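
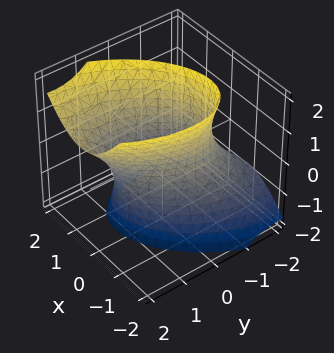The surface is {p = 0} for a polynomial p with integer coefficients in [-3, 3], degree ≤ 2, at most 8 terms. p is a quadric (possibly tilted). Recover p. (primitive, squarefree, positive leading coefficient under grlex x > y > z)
Degree: a generic line meets the surface in up to 2 points, so deg p = 2.
From the axis intercepts and sections: the surface avoids every integer z-axis point in the box; the x-axis gridline crossings are at x ∈ {-1, 1}.
These observations pin down the coefficients.

3*x^2 - 2*x*y + 2*y^2 - 2*y*z - z^2 - 3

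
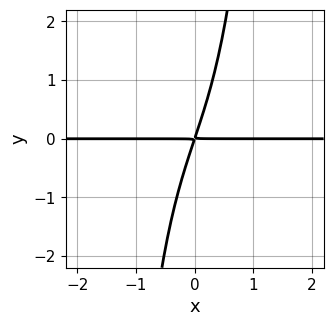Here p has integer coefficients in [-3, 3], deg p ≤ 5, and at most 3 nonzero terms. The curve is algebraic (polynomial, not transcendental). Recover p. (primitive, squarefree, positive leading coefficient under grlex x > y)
3*x^3*y + 3*x*y - y^2

First, degree: a generic line meets the curve in up to 4 points, so deg p = 4.
Next, against the integer gridlines: every point of the x-axis in the box is on the curve.
Finally, putting this together gives p.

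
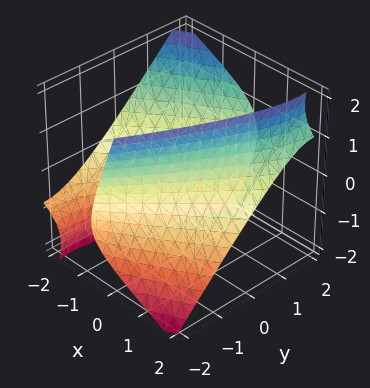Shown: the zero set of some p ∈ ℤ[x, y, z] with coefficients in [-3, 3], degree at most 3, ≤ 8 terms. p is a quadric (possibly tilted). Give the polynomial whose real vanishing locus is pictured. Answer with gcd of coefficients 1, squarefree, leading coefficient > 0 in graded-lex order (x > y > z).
1. I count 2 distinct pieces. Treating them together as one polynomial.
2. deg p = 2. No degree-1 surface has this shape.
3. Checking where it meets the axes: the surface avoids every integer z-axis point in the box.
4. Matching integer coefficients to the picture gives p.

x^2 - 2*x*y + 2*x*z + y^2 - z^2 - 3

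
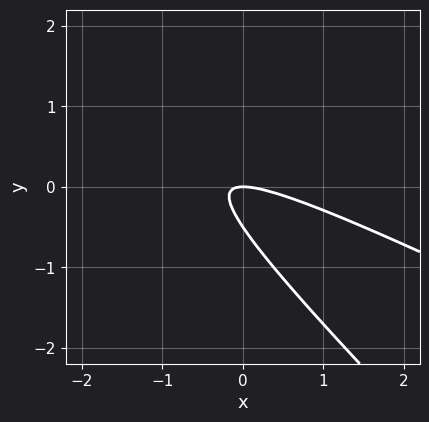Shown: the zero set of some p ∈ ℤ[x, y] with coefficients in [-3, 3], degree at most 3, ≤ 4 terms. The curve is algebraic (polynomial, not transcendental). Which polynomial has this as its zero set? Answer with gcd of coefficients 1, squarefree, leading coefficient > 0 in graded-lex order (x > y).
x^2 + 3*x*y + 2*y^2 + y

First, the degree is 2 — no degree-1 curve has this shape.
Next, from the axis intercepts and sections: it crosses the y-axis at the gridline y = 0; one x-axis crossing is at x = 0.
Finally, the integer polynomial consistent with all of this is the stated p.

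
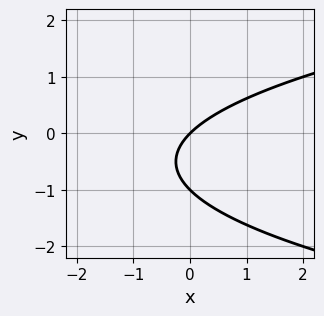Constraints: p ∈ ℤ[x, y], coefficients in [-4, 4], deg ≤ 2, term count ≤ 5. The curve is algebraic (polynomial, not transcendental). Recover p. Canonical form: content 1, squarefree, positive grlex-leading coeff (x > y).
y^2 - x + y

Degree: the shape is more complex than any degree-1 curve, so deg p = 2.
Reading off the gridlines: the y-axis gridline crossings are at y ∈ {-1, 0}; it crosses the x-axis at the gridline x = 0.
These observations pin down the coefficients.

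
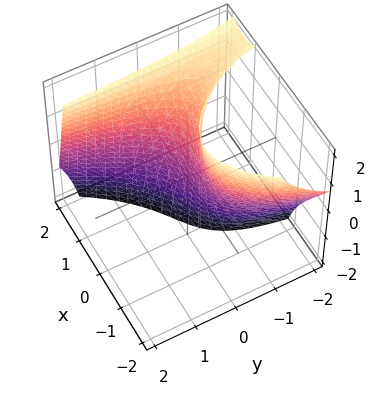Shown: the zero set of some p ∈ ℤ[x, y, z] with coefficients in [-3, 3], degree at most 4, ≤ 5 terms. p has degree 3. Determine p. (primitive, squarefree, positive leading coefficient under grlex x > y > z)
x^3 + x*y*z - x*z - 3*y - 1

First, the degree is 3 — no degree-2 surface has this shape.
Then, checking where it meets the axes: the surface avoids every integer z-axis point in the box; one x-axis crossing is at x = 1.
Finally, fitting integer coefficients to these (and the overall shape) gives p.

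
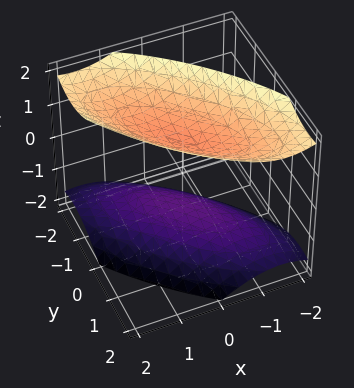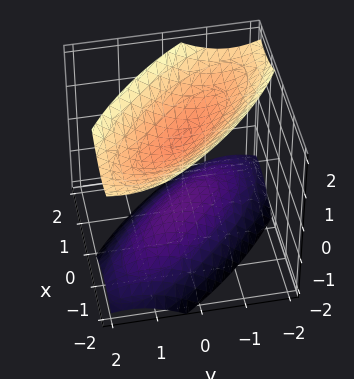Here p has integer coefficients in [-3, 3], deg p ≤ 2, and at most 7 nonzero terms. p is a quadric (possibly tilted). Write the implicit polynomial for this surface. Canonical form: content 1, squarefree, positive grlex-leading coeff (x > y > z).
2*x^2 + 3*x*y + 2*y^2 - 2*z^2 + 2

1. I count 2 distinct pieces.
2. deg p = 2.
3. Reading off the gridlines: it misses every integer gridline on the y-axis; the z-axis gridline crossings are at z ∈ {-1, 1}; no x-intercept at any integer in the box.
4. Putting this together gives p.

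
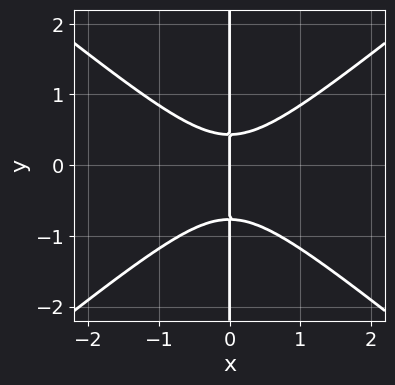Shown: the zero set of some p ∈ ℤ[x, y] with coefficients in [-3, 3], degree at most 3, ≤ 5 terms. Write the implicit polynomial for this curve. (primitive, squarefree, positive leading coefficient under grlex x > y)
First, the degree is 3 — the shape is more complex than any degree-2 curve.
Then, from the axis intercepts and sections: every point of the y-axis in the box is on the curve; it crosses the x-axis at the gridline x = 0.
Finally, matching integer coefficients to the picture gives p.

2*x^3 - 3*x*y^2 - x*y + x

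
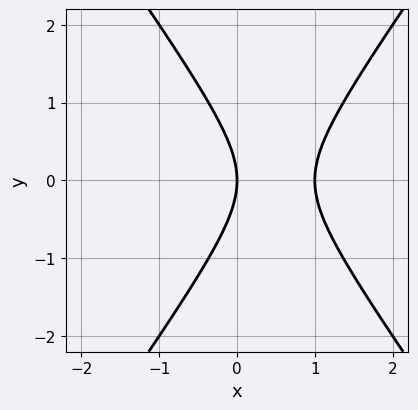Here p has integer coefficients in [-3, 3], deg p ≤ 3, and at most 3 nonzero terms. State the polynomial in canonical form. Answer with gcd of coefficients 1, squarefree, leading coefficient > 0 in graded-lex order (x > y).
2*x^2 - y^2 - 2*x

1. Degree: no degree-1 curve has this shape, so deg p = 2.
2. Symmetries: it's symmetric under y → −y, forcing even powers of y.
3. From the axis intercepts and sections: it meets the y-axis at y = 0 (among the integer gridlines); the x-axis gridline crossings are at x ∈ {0, 1}.
4. The integer polynomial consistent with all of this is the stated p.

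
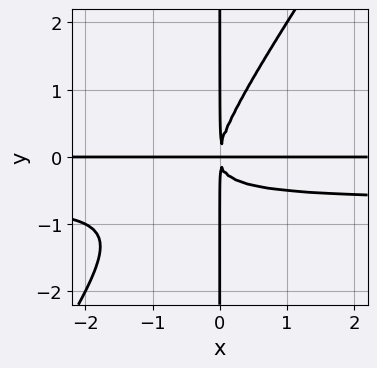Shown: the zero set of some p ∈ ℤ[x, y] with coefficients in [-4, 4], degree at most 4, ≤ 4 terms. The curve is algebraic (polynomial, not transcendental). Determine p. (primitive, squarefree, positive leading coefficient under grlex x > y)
deg p = 4. No degree-3 curve has this shape.
Reading off the gridlines: every point of the y-axis in the box is on the curve; the visible x-axis segment lies entirely on the curve.
Assembling these constraints gives the stated polynomial.

3*x^2*y^2 - 2*x*y^3 + 2*x^2*y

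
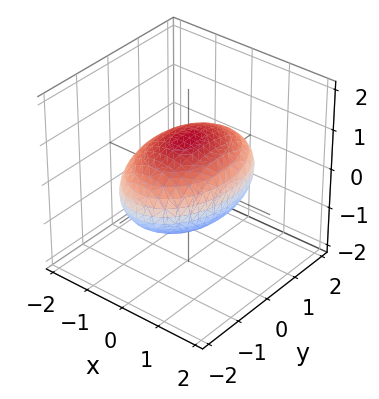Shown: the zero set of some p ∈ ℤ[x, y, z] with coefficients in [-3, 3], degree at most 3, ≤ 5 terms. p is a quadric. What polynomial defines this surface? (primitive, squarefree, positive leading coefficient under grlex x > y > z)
2*x^2 + y^2 + 3*z^2 - 3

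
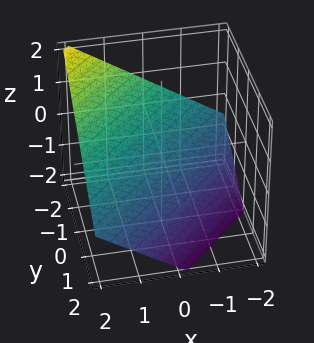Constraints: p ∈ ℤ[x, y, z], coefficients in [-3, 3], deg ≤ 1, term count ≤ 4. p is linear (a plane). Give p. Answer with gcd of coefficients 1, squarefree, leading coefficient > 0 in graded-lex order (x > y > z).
2*x - 2*y - 3*z - 2

The degree is 1 — every cross-section is a straight line — this is a plane.
Checking where it meets the axes: it meets the x-axis at x = 1 (among the integer gridlines); it crosses the y-axis at the gridline y = -1.
The integer polynomial consistent with all of this is the stated p.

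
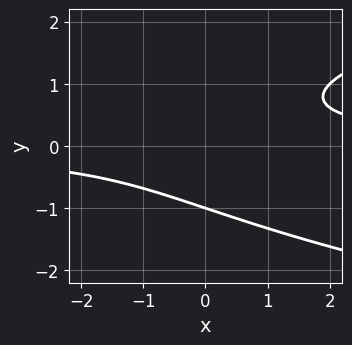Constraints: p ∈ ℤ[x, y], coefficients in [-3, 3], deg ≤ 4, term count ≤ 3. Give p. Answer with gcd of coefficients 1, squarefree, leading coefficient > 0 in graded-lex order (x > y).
deg p = 3. No degree-2 curve has this shape.
From the visible intercepts: it crosses the y-axis at the gridline y = -1; no x-intercept at any integer in the box.
Fitting integer coefficients to these (and the overall shape) gives p.

y^3 - x*y + 1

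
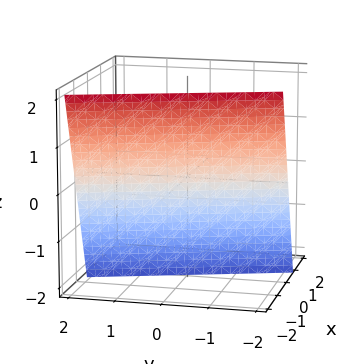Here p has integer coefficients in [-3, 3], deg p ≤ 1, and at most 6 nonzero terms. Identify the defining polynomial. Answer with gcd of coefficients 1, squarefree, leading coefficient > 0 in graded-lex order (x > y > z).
Degree: the surface is flat (a plane), so deg p = 1.
Against the integer gridlines: one z-axis crossing is at z = -2; it crosses the y-axis at the gridline y = -2.
Together with the visible shape, these determine p as stated.

3*x + y + z + 2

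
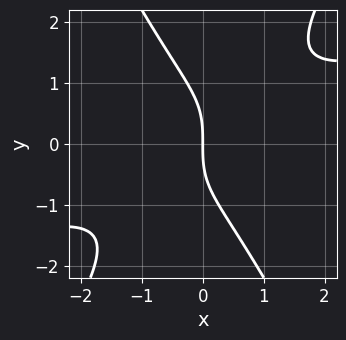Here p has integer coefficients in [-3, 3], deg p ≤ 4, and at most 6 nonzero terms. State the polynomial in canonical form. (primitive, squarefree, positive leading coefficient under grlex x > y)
Degree: the shape is more complex than any degree-2 curve, so deg p = 3.
Against the integer gridlines: it crosses the x-axis at the gridline x = 0; one y-axis crossing is at y = 0.
Assembling these constraints gives the stated polynomial.

x^3 - 3*x^2*y + y^3 + 3*x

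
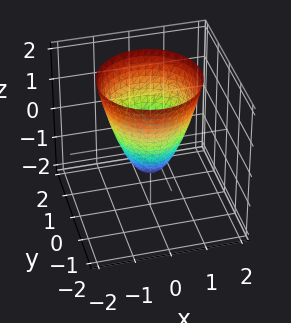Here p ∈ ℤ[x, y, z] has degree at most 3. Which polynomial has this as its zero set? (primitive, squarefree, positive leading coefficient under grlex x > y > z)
3*x^2 + 3*y^2 - 2*z - 2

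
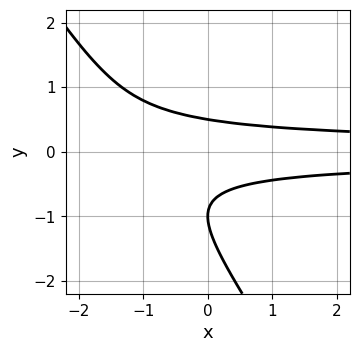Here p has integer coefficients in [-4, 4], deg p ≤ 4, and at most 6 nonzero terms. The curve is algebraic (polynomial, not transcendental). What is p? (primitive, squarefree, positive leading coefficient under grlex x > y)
First, degree: the shape is more complex than any degree-2 curve, so deg p = 3.
Then, reading off the gridlines: the curve avoids every integer x-axis point in the box; it crosses the y-axis at the gridline y = -1.
Finally, these observations pin down the coefficients.

3*x*y^2 + 2*y^3 + 3*y^2 - 1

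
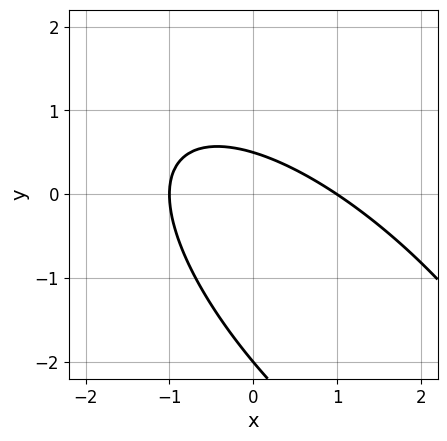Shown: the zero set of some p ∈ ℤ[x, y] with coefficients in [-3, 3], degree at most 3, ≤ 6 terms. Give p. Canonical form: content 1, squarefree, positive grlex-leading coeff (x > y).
2*x^2 + 3*x*y + 2*y^2 + 3*y - 2

(a) The degree is 2 — the shape is more complex than any degree-1 curve.
(b) Observable constraints: among the integer gridlines, it crosses the x-axis at x ∈ {-1, 1}; it meets the y-axis at y = -2 (among the integer gridlines).
(c) Putting this together gives p.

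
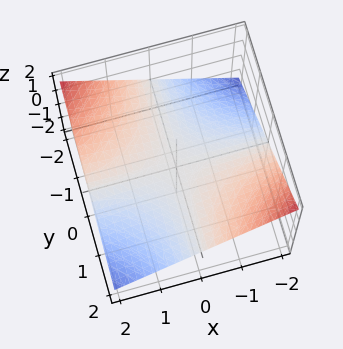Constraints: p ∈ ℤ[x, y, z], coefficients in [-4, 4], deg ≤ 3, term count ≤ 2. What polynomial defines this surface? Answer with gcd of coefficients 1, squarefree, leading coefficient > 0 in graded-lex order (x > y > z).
First, degree: a hyperbolic paraboloid; a quadric, so deg p = 2.
Next, reading off the gridlines: the visible y-axis segment lies entirely on the surface; one z-axis crossing is at z = 0.
Finally, assembling these constraints gives the stated polynomial.

x*y + 3*z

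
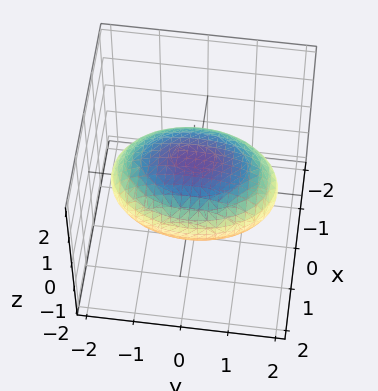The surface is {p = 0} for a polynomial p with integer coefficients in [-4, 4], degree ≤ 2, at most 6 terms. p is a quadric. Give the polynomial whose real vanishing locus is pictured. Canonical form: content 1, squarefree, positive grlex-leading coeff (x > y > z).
2*x^2 + y^2 + 3*z^2 - 3

(a) deg p = 2. Bounded and convex; a quadric.
(b) Symmetries: it's symmetric under z → −z, forcing even powers of z; it's symmetric under y → −y, forcing even powers of y; it's symmetric under x → −x, forcing even powers of x.
(c) From the visible intercepts: among the integer gridlines, it crosses the z-axis at z ∈ {-1, 1}.
(d) These observations pin down the coefficients.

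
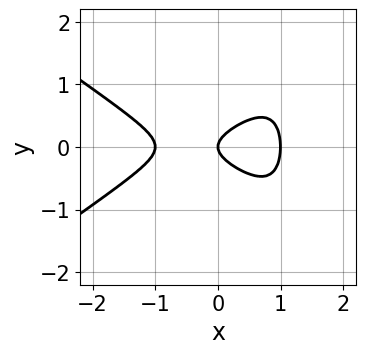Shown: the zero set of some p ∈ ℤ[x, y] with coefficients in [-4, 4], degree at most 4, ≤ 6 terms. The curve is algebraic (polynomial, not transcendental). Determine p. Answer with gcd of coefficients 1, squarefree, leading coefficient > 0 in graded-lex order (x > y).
x^3 - 2*x*y^2 + 3*y^2 - x

1. The degree is 3 — no degree-2 curve has this shape.
2. Symmetries: the y ↦ −y reflection is a symmetry, so y appears only in even powers.
3. Observable constraints: one y-axis crossing is at y = 0; among the integer gridlines, it crosses the x-axis at x ∈ {-1, 0, 1}.
4. Solving for integer coefficients yields p as stated.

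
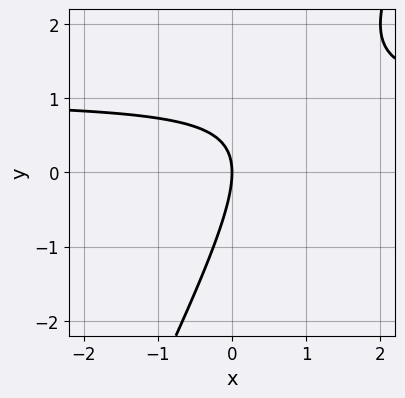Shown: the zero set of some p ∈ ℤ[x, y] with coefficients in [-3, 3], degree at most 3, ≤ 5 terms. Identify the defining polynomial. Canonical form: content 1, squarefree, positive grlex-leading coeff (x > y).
2*x*y - y^2 - 2*x

Degree: a generic line meets the curve in up to 2 points, so deg p = 2.
From the visible intercepts: it crosses the x-axis at the gridline x = 0; one y-axis crossing is at y = 0.
Together with the visible shape, these determine p as stated.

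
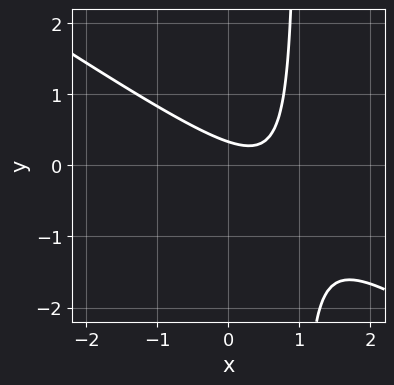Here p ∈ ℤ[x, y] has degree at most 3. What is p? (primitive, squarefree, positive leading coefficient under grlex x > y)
1. Degree: a generic line meets the curve in up to 2 points, so deg p = 2.
2. Checking where it meets the axes: it misses every integer gridline on the x-axis.
3. Matching integer coefficients to the picture gives p.

2*x^2 + 3*x*y - 2*x - 3*y + 1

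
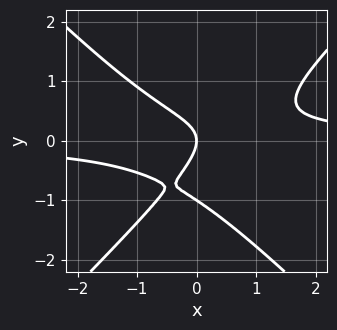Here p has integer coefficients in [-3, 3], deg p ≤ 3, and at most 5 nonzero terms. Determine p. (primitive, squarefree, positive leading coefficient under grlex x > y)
1. The degree is 3 — a generic line meets the curve in up to 3 points.
2. Observable constraints: it crosses the x-axis at the gridline x = 0; among the integer gridlines, it crosses the y-axis at y ∈ {-1, 0}.
3. Fitting integer coefficients to these (and the overall shape) gives p.

3*x^2*y - 3*y^3 - 3*y^2 - 2*x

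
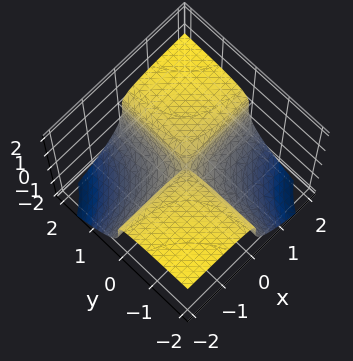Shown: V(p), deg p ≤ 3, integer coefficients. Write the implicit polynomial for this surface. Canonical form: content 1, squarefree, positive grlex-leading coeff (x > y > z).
x*y*z + z^3 - x*y

(a) Degree: the shape is more complex than any degree-2 surface, so deg p = 3.
(b) Observable constraints: the visible y-axis segment lies entirely on the surface; the visible x-axis segment lies entirely on the surface.
(c) Solving for integer coefficients yields p as stated.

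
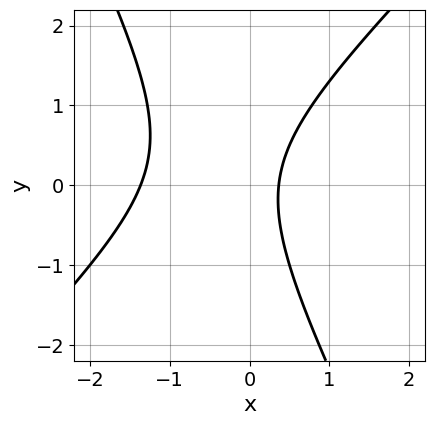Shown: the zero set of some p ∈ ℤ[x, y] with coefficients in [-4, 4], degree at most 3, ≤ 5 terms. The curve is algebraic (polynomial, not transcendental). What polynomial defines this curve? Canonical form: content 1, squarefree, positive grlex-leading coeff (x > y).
1. The degree is 2 — no degree-1 curve has this shape.
2. Against the integer gridlines: no y-intercept at any integer in the box.
3. Solving for integer coefficients yields p as stated.

2*x^2 - x*y - y^2 + 2*x - 1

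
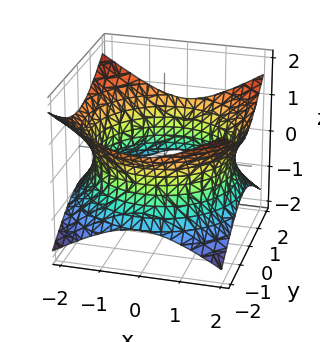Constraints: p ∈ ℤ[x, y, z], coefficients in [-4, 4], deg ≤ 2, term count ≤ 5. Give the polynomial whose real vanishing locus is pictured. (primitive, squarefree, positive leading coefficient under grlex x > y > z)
x^2 + y^2 - 2*z^2 - 3

First, deg p = 2. An hourglass — one-sheet hyperboloid; a quadric.
Next, symmetries: it's symmetric under z → −z, forcing even powers of z; every cross-section ⟂ z is a circle, so x, y appear only via x² + y².
Next, checking where it meets the axes: no z-intercept at any integer in the box; a circular section at z = 0 has radius between 1 and 2.
Finally, matching integer coefficients to the picture gives p.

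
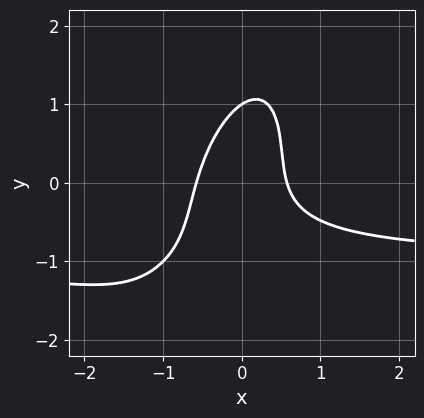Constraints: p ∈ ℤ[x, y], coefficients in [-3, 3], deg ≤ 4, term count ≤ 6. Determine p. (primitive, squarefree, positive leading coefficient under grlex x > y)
1. Degree: no degree-2 curve has this shape, so deg p = 3.
2. Checking where it meets the axes: it crosses the y-axis at the gridline y = 1.
3. These observations pin down the coefficients.

3*x^2*y - 2*x*y^2 + y^3 + 3*x^2 - 1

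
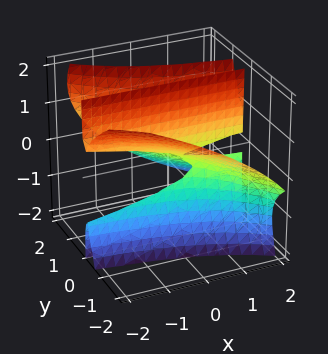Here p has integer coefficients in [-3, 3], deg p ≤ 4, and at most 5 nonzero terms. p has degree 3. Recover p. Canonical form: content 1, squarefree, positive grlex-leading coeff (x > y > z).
3*x*y^2 + 2*y^3 + 3*y^2*z - 2*y*z^2 - y^2

First, degree: the shape is more complex than any degree-2 surface, so deg p = 3.
Next, from the visible intercepts: the visible z-axis segment lies entirely on the surface; every point of the x-axis in the box is on the surface.
Finally, solving for integer coefficients yields p as stated.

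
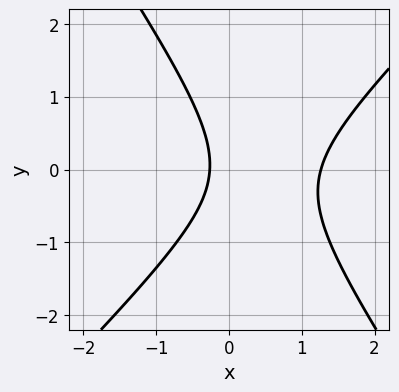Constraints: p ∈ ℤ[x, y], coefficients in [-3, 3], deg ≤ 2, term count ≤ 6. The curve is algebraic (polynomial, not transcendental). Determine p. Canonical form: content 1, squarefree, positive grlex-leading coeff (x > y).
Degree: the shape is more complex than any degree-1 curve, so deg p = 2.
From the axis intercepts and sections: it misses every integer gridline on the y-axis.
Together with the visible shape, these determine p as stated.

3*x^2 - x*y - 2*y^2 - 3*x - 1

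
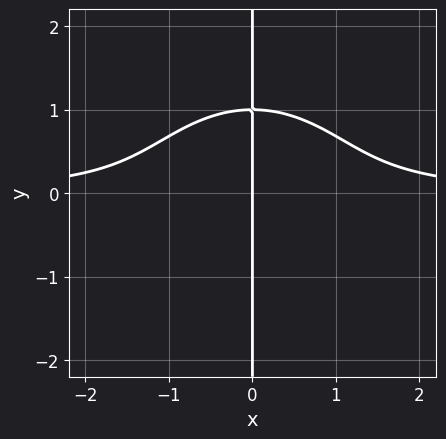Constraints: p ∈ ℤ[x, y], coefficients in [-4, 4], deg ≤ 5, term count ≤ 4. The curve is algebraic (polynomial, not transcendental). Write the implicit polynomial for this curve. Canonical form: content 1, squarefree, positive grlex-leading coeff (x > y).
(a) Degree: a generic line meets the curve in up to 4 points, so deg p = 4.
(b) From the axis intercepts and sections: the visible y-axis segment lies entirely on the curve; it meets the x-axis at x = 0 (among the integer gridlines).
(c) Solving for integer coefficients yields p as stated.

x^3*y + x*y^3 - x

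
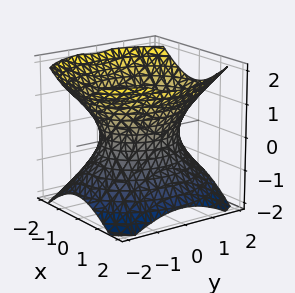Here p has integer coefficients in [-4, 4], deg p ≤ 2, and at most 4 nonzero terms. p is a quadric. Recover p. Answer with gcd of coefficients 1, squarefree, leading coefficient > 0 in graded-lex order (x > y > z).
(a) The degree is 2 — one connected sheet with a waist; a quadric.
(b) Symmetries: mirror symmetry x ↦ −x ⇒ only even powers of x; the y ↦ −y reflection is a symmetry, so y appears only in even powers; it's symmetric under z → −z, forcing even powers of z.
(c) From the visible intercepts: it misses every integer gridline on the z-axis; the x-axis gridline crossings are at x ∈ {-1, 1}.
(d) Matching integer coefficients to the picture gives p.

3*x^2 + 2*y^2 - 3*z^2 - 3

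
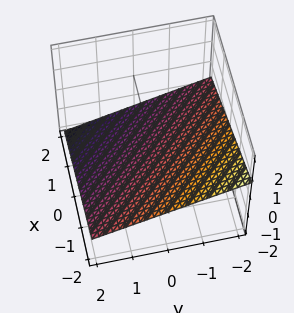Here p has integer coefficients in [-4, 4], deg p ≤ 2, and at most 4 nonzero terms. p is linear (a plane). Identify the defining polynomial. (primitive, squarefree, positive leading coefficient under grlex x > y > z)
x + y + 3*z + 2

First, the degree is 1 — the surface is flat (a plane).
Then, checking where it meets the axes: it crosses the x-axis at the gridline x = -2; it meets the y-axis at y = -2 (among the integer gridlines).
Finally, these observations pin down the coefficients.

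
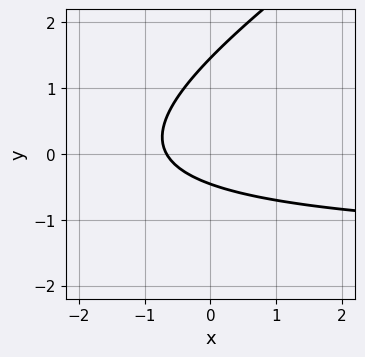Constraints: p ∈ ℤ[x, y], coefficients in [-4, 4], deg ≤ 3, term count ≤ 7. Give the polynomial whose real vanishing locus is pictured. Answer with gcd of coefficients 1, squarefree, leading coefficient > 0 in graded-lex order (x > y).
2*x*y - 3*y^2 + 3*x + 3*y + 2

First, degree: no degree-1 curve has this shape, so deg p = 2.
Finally, solving for integer coefficients yields p as stated.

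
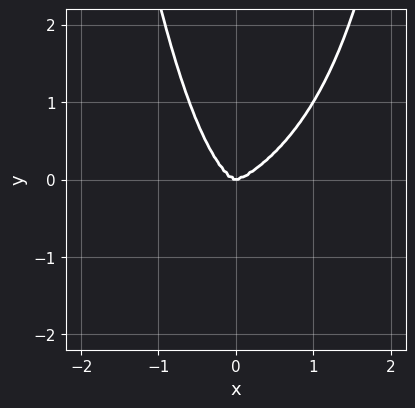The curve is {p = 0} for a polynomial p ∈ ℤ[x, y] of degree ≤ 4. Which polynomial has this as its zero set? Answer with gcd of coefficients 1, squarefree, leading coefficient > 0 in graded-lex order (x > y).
(a) The degree is 4 — the shape is more complex than any degree-3 curve.
(b) From the axis intercepts and sections: it meets the x-axis at x = 0 (among the integer gridlines); one y-axis crossing is at y = 0.
(c) Fitting integer coefficients to these (and the overall shape) gives p.

2*x^4 - 3*x^3*y + 3*x^2*y^2 - 2*y^3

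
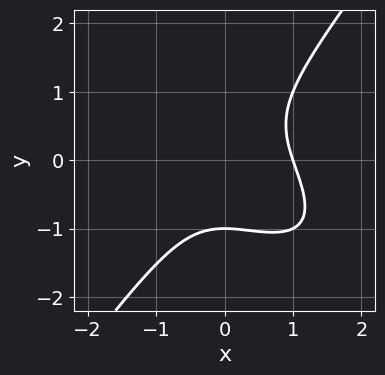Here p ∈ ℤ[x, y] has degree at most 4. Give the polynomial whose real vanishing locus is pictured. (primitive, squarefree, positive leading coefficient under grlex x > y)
x^3 + x^2*y - y^3 - 1

(a) The degree is 3 — the shape is more complex than any degree-2 curve.
(b) Observable constraints: it meets the x-axis at x = 1 (among the integer gridlines); it meets the y-axis at y = -1 (among the integer gridlines).
(c) Fitting integer coefficients to these (and the overall shape) gives p.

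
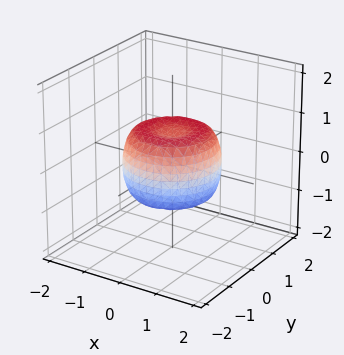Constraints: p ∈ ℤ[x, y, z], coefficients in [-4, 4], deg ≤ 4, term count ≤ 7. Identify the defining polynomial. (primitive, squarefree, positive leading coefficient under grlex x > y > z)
2*x^4 + 4*x^2*y^2 + 2*y^4 - 2*x^2 - 2*y^2 + 2*z^2 - 1

1. The degree is 4 — a generic line meets the surface in up to 4 points.
2. Symmetries: the surface is invariant under rotation about z: p = q(x² + y², z).
3. Checking where it meets the axes: a circular section at z = 0 has radius between 1 and 2.
4. Solving for integer coefficients yields p as stated.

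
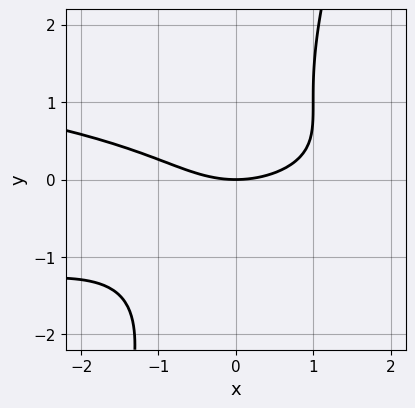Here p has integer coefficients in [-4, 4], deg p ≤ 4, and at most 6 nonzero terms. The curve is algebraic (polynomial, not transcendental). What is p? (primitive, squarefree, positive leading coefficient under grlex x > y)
3*x*y^2 - y^3 + x^2 - 3*y

1. Degree: the shape is more complex than any degree-2 curve, so deg p = 3.
2. From the visible intercepts: it meets the y-axis at y = 0 (among the integer gridlines); it crosses the x-axis at the gridline x = 0.
3. The integer polynomial consistent with all of this is the stated p.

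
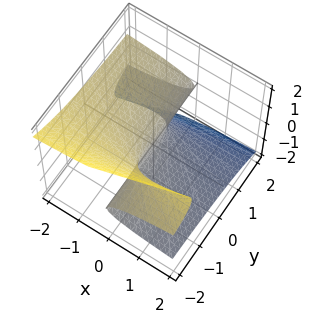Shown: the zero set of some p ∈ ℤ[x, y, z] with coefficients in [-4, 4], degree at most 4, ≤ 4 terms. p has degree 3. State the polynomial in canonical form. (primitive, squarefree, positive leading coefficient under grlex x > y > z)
deg p = 3.
From the axis intercepts and sections: it meets the z-axis at z = 0 (among the integer gridlines); every point of the y-axis in the box is on the surface; one x-axis crossing is at x = 0.
The integer polynomial consistent with all of this is the stated p.

x*z^2 - 2*y*z^2 - 2*z^3 - 2*x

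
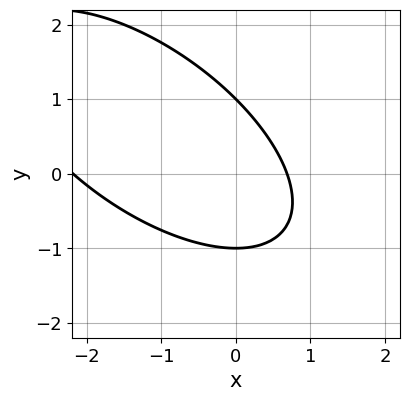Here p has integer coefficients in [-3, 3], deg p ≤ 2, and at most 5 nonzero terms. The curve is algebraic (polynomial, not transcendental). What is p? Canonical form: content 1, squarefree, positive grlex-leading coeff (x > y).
2*x^2 + 3*x*y + 3*y^2 + 3*x - 3

(a) deg p = 2.
(b) Reading off the gridlines: the y-axis gridline crossings are at y ∈ {-1, 1}.
(c) Together with the visible shape, these determine p as stated.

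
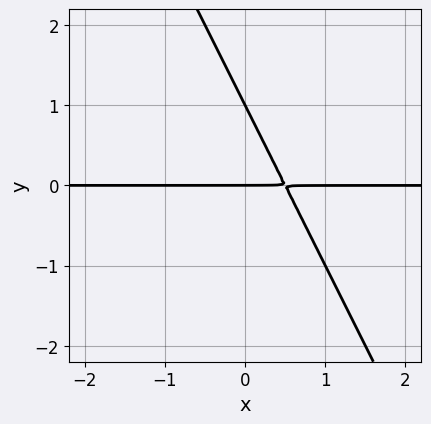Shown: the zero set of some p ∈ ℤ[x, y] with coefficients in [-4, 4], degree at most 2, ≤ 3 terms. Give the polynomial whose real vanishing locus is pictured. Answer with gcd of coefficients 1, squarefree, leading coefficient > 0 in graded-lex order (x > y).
First, degree: no degree-1 curve has this shape, so deg p = 2.
Next, against the integer gridlines: among the integer gridlines, it crosses the y-axis at y ∈ {0, 1}; every point of the x-axis in the box is on the curve.
Finally, fitting integer coefficients to these (and the overall shape) gives p.

2*x*y + y^2 - y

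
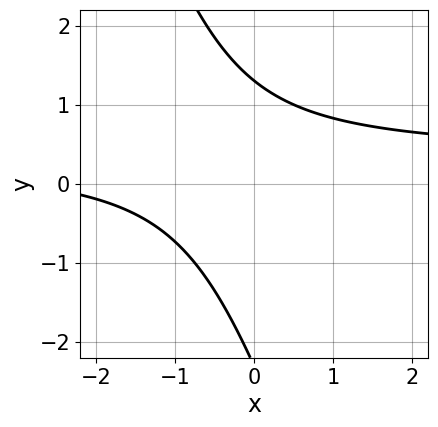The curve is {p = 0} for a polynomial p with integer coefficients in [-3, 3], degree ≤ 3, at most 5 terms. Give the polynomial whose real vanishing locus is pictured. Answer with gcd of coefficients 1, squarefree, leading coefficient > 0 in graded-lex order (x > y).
3*x*y + y^2 - x + y - 3

(a) The degree is 2 — a generic line meets the curve in up to 2 points.
(b) From the axis intercepts and sections: it misses every integer gridline on the x-axis.
(c) Solving for integer coefficients yields p as stated.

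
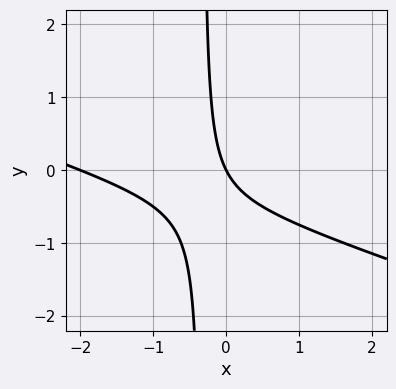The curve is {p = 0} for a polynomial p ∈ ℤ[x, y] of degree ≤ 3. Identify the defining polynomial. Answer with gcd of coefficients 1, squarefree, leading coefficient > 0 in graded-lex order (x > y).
(a) Degree: no degree-1 curve has this shape, so deg p = 2.
(b) Reading off the gridlines: among the integer gridlines, it crosses the x-axis at x ∈ {-2, 0}; it meets the y-axis at y = 0 (among the integer gridlines).
(c) Assembling these constraints gives the stated polynomial.

x^2 + 3*x*y + 2*x + y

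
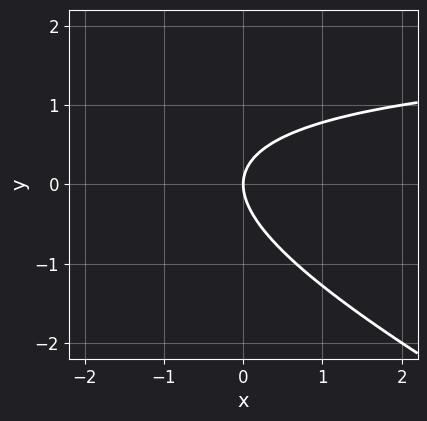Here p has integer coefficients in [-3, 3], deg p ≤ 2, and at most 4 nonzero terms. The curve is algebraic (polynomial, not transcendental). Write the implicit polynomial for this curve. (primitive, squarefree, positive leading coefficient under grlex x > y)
deg p = 2. The shape is more complex than any degree-1 curve.
Against the integer gridlines: one y-axis crossing is at y = 0; it crosses the x-axis at the gridline x = 0.
Solving for integer coefficients yields p as stated.

x*y + 2*y^2 - 2*x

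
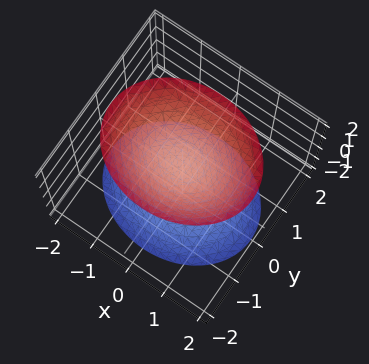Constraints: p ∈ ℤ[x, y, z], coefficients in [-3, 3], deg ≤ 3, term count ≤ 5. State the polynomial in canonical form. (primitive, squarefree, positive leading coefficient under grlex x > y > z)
2*x^2 + 3*y^2 - 2*z^2 + 2

(a) The picture has 2 separate pieces. Treating them together as one polynomial.
(b) deg p = 2. Two separate bowl-shaped sheets opening away from each other; a quadric.
(c) Symmetries: the x ↦ −x reflection is a symmetry, so x appears only in even powers; it's symmetric under z → −z, forcing even powers of z; the y ↦ −y reflection is a symmetry, so y appears only in even powers.
(d) Checking where it meets the axes: it misses every integer gridline on the x-axis; among the integer gridlines, it crosses the z-axis at z ∈ {-1, 1}.
(e) Together with the visible shape, these determine p as stated.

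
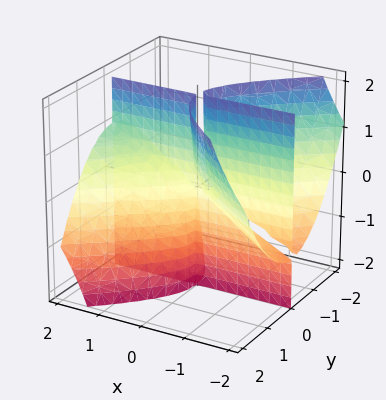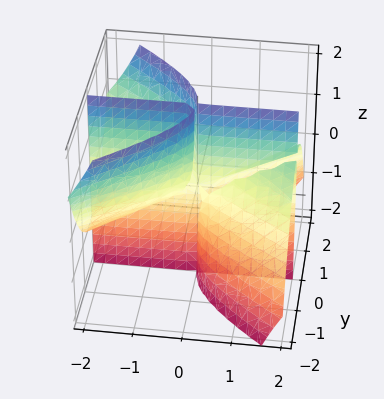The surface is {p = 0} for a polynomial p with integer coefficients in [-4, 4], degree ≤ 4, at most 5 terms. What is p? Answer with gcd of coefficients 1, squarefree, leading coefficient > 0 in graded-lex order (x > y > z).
First, degree: no degree-2 surface has this shape, so deg p = 3.
Next, against the integer gridlines: every point of the z-axis in the box is on the surface; every point of the x-axis in the box is on the surface; one y-axis crossing is at y = 0.
Finally, assembling these constraints gives the stated polynomial.

x^2*y - 2*x*y*z - 2*y^3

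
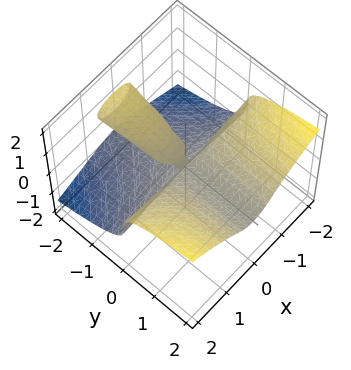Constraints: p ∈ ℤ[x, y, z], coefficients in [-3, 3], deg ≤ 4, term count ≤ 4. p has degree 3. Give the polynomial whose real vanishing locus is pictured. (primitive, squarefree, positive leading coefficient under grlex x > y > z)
(a) deg p = 3. No degree-2 surface has this shape.
(b) Checking where it meets the axes: every point of the y-axis in the box is on the surface; one z-axis crossing is at z = 0; the visible x-axis segment lies entirely on the surface.
(c) Assembling these constraints gives the stated polynomial.

x^2*y - 3*z^3 - y*z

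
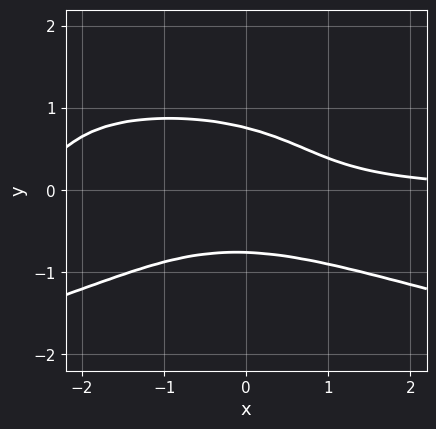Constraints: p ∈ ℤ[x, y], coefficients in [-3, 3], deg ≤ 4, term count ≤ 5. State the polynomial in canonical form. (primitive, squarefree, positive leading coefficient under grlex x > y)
3*y^4 + x^2*y + x*y^2 + x*y - 1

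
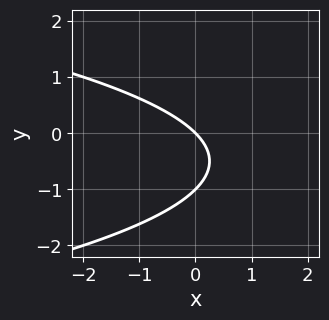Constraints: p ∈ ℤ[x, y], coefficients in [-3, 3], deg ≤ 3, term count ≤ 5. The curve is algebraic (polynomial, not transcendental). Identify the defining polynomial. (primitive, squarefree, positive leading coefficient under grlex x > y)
First, the degree is 2 — no degree-1 curve has this shape.
Next, from the visible intercepts: one x-axis crossing is at x = 0; the y-axis gridline crossings are at y ∈ {-1, 0}.
Finally, together with the visible shape, these determine p as stated.

y^2 + x + y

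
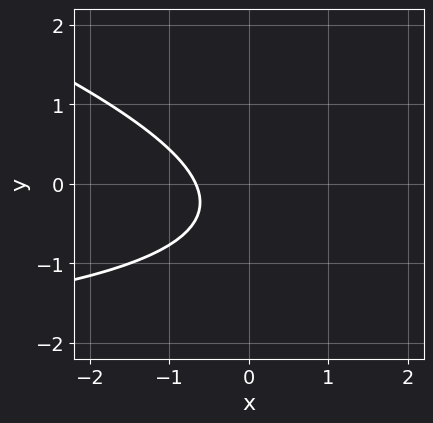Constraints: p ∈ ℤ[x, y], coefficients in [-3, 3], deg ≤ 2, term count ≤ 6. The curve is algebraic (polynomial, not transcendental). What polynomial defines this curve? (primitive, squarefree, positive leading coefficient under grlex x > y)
x*y + 3*y^2 + 3*x + 2*y + 2

deg p = 2. No degree-1 curve has this shape.
Against the integer gridlines: it misses every integer gridline on the y-axis.
Together with the visible shape, these determine p as stated.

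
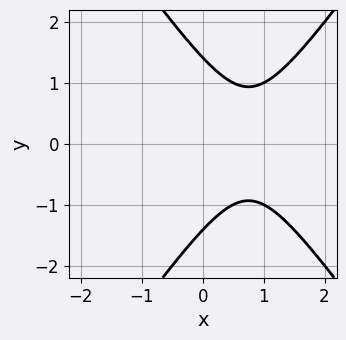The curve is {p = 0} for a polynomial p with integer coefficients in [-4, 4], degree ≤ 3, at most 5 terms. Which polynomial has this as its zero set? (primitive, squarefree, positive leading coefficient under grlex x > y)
1. Degree: the shape is more complex than any degree-1 curve, so deg p = 2.
2. Symmetries: the y ↦ −y reflection is a symmetry, so y appears only in even powers.
3. From the axis intercepts and sections: the curve avoids every integer x-axis point in the box.
4. Together with the visible shape, these determine p as stated.

2*x^2 - y^2 - 3*x + 2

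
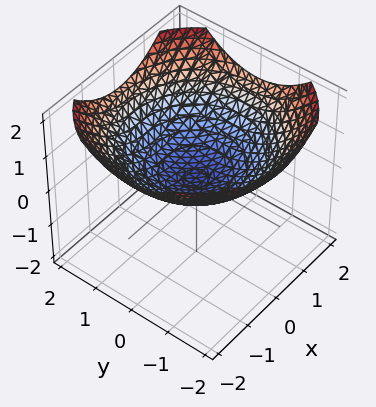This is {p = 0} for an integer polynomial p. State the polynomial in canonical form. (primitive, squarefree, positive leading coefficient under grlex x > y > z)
(a) Degree: a paraboloid; a quadric, so deg p = 2.
(b) Symmetry: every cross-section ⟂ z is a circle, so x, y appear only via x² + y².
(c) Observable constraints: one z-axis crossing is at z = 0; a circular section at z = 1 has radius between 1 and 2; one x-axis crossing is at x = 0; it meets the y-axis at y = 0 (among the integer gridlines).
(d) Assembling these constraints gives the stated polynomial.

x^2 + y^2 - 3*z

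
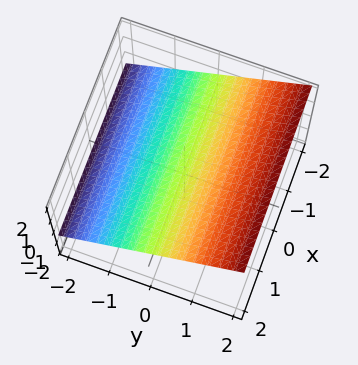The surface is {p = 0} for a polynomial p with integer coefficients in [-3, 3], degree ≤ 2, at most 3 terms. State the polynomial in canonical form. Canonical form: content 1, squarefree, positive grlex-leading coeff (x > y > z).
2*y - 3*z + 2

1. The degree is 1 — every cross-section is a straight line — this is a plane.
2. Observable constraints: it meets the y-axis at y = -1 (among the integer gridlines); it misses every integer gridline on the x-axis.
3. Together with the visible shape, these determine p as stated.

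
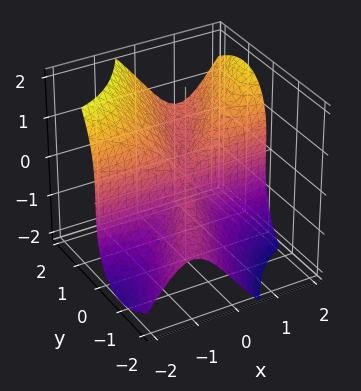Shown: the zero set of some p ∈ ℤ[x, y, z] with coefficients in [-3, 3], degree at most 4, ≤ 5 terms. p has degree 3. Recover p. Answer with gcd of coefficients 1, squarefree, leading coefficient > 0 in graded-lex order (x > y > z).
1. deg p = 3. No degree-2 surface has this shape.
2. Against the integer gridlines: it meets the z-axis at z = 0 (among the integer gridlines); one y-axis crossing is at y = 0; the visible x-axis segment lies entirely on the surface.
3. Fitting integer coefficients to these (and the overall shape) gives p.

3*x^2*y - 3*x*y^2 + y^3 - y^2*z - z^3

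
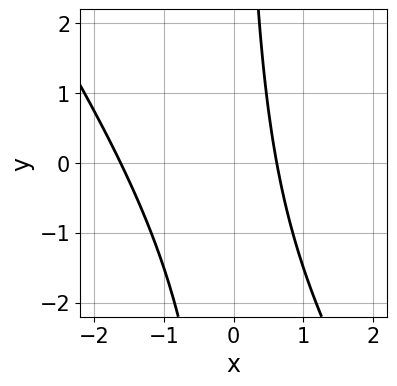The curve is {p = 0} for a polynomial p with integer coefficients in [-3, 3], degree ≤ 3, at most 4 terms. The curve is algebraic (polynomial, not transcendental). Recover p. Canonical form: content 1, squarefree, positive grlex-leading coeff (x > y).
3*x^2 + 2*x*y + 3*x - 3

First, the degree is 2 — a generic line meets the curve in up to 2 points.
Next, from the visible intercepts: it misses every integer gridline on the y-axis.
Finally, putting this together gives p.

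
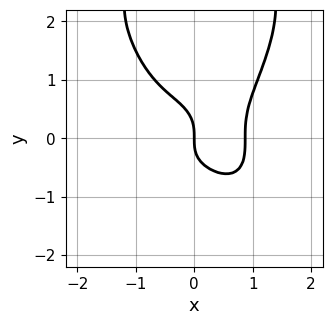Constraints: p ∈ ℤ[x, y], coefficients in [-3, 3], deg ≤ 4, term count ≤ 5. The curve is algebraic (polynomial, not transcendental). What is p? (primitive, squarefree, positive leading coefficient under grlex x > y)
Degree: no degree-3 curve has this shape, so deg p = 4.
From the axis intercepts and sections: one y-axis crossing is at y = 0; it meets the x-axis at x = 0 (among the integer gridlines).
Fitting integer coefficients to these (and the overall shape) gives p.

3*x^4 + y^4 - 3*y^3 - 2*x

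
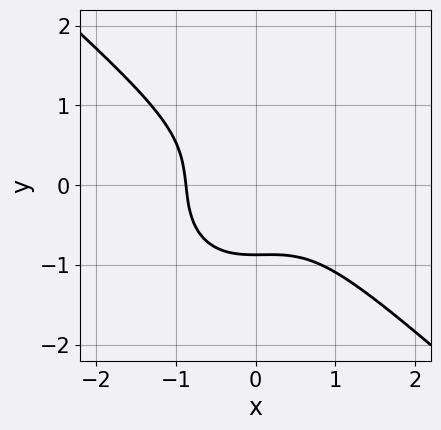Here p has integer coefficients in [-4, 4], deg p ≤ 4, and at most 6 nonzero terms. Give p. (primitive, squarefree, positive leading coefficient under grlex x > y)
3*x^3 + x^2*y + 3*y^3 + 2

deg p = 3.
Putting this together gives p.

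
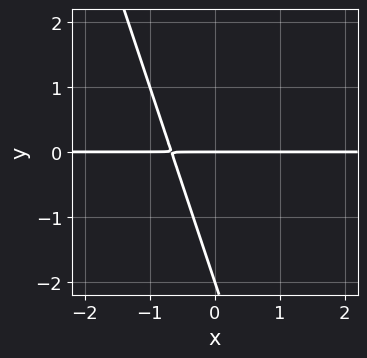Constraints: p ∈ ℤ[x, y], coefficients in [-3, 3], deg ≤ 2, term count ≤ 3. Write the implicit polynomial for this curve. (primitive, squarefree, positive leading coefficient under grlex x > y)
3*x*y + y^2 + 2*y

deg p = 2.
Against the integer gridlines: the y-axis gridline crossings are at y ∈ {-2, 0}; every point of the x-axis in the box is on the curve.
Putting this together gives p.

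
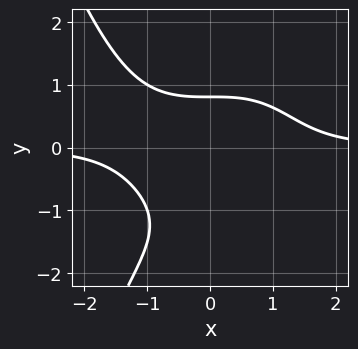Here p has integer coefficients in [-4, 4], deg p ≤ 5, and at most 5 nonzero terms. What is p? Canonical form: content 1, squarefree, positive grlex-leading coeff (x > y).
2*x^3*y + 2*y^3 + 3*y^2 - 3

1. Degree: a generic line meets the curve in up to 4 points, so deg p = 4.
2. From the axis intercepts and sections: no x-intercept at any integer in the box.
3. Matching integer coefficients to the picture gives p.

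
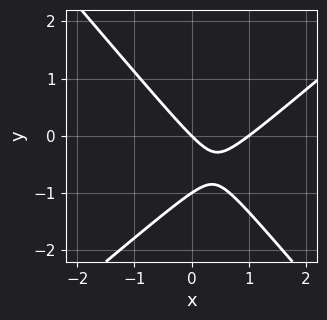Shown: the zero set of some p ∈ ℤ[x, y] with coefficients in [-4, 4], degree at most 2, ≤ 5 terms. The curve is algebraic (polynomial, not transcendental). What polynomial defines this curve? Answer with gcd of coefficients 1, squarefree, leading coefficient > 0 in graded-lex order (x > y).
3*x^2 - x*y - 3*y^2 - 3*x - 3*y

(a) Degree: the shape is more complex than any degree-1 curve, so deg p = 2.
(b) Observable constraints: among the integer gridlines, it crosses the x-axis at x ∈ {0, 1}; among the integer gridlines, it crosses the y-axis at y ∈ {-1, 0}.
(c) Putting this together gives p.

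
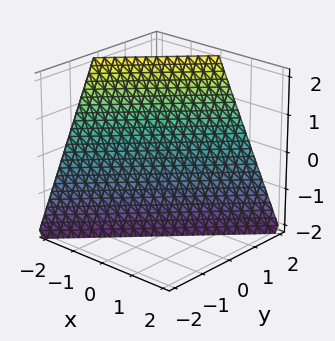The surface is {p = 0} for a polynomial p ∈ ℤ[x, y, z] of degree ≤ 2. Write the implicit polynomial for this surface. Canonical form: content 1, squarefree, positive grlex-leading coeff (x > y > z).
2*x - 2*y + z + 2

(a) deg p = 1.
(b) Reading off the gridlines: one y-axis crossing is at y = 1; it meets the x-axis at x = -1 (among the integer gridlines); one z-axis crossing is at z = -2.
(c) Solving for integer coefficients yields p as stated.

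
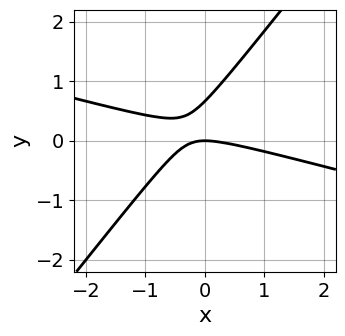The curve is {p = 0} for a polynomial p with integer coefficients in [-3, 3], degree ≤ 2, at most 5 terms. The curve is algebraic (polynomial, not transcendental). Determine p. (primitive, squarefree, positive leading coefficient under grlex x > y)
x^2 + 3*x*y - 3*y^2 + 2*y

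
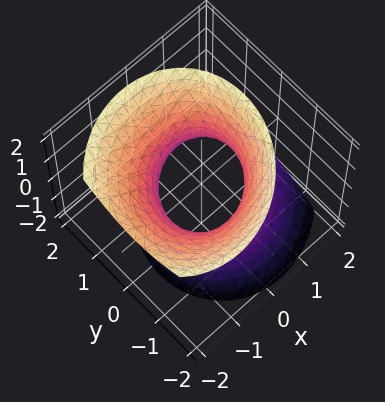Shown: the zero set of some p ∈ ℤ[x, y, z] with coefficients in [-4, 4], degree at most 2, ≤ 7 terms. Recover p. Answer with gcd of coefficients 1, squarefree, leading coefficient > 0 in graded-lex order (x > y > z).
3*x^2 - x*y + 2*x*z + 3*y^2 - 2*z^2 - 3

1. The degree is 2 — the shape is more complex than any degree-1 surface.
2. From the visible intercepts: no z-intercept at any integer in the box; the x-axis gridline crossings are at x ∈ {-1, 1}; the y-axis gridline crossings are at y ∈ {-1, 1}.
3. These observations pin down the coefficients.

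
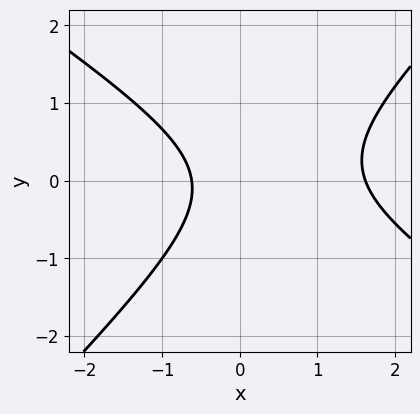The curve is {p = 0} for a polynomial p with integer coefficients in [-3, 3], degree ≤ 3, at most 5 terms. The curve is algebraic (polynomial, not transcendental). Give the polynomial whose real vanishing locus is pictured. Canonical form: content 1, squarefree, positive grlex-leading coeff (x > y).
deg p = 2. The shape is more complex than any degree-1 curve.
Reading off the gridlines: the curve avoids every integer y-axis point in the box.
Putting this together gives p.

2*x^2 + x*y - 3*y^2 - 2*x - 2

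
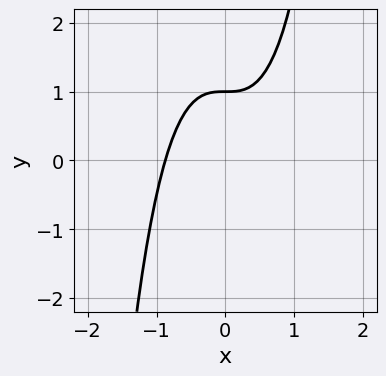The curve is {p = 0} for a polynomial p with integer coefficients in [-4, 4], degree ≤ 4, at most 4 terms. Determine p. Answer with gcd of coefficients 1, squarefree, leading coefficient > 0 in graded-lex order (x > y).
First, deg p = 3. The shape is more complex than any degree-2 curve.
Then, from the visible intercepts: it meets the y-axis at y = 1 (among the integer gridlines).
Finally, solving for integer coefficients yields p as stated.

3*x^3 - 2*y + 2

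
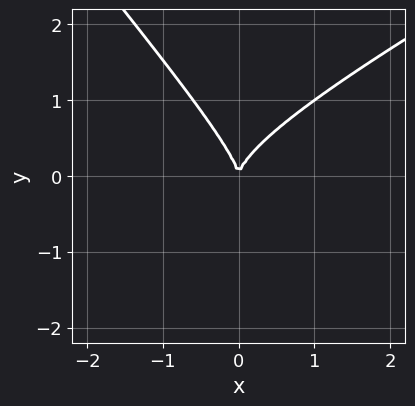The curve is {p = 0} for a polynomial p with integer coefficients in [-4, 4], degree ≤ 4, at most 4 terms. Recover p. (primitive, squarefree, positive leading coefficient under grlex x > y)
2*x^2*y - 2*x*y^2 - 3*y^3 + 3*x^2

1. deg p = 3.
2. Reading off the gridlines: one y-axis crossing is at y = 0; it meets the x-axis at x = 0 (among the integer gridlines).
3. Fitting integer coefficients to these (and the overall shape) gives p.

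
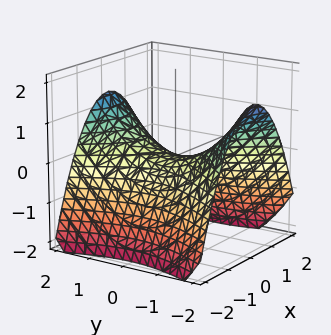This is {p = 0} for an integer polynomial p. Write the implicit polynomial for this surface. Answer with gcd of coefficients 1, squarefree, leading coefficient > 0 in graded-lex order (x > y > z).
(a) The degree is 2 — a hyperbolic paraboloid; a quadric.
(b) Symmetries: the x ↦ −x reflection is a symmetry, so x appears only in even powers; mirror symmetry y ↦ −y ⇒ only even powers of y.
(c) Against the integer gridlines: one y-axis crossing is at y = 0; it crosses the z-axis at the gridline z = 0; one x-axis crossing is at x = 0.
(d) Solving for integer coefficients yields p as stated.

2*x^2 - y^2 + 3*z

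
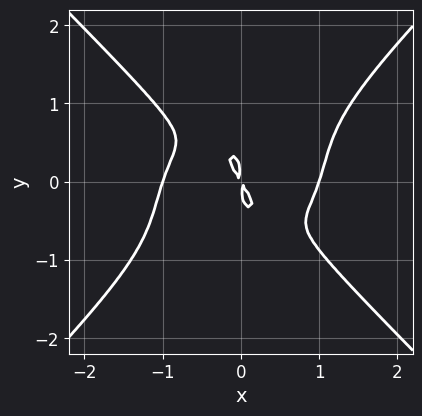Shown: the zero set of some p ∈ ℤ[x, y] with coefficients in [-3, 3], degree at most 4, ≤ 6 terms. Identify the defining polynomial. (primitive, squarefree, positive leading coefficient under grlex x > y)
3*x^4 - 3*y^4 - 3*x^2 - 2*x*y

(a) deg p = 4. No degree-3 curve has this shape.
(b) Reading off the gridlines: the x-axis gridline crossings are at x ∈ {-1, 1}.
(c) These observations pin down the coefficients.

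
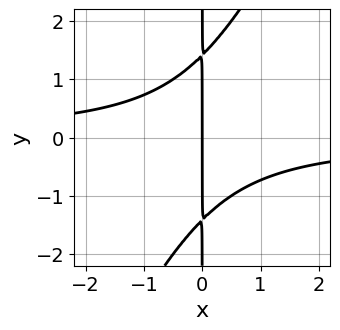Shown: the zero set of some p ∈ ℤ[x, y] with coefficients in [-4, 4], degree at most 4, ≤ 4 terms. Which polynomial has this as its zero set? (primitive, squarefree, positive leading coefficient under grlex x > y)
2*x^2*y - x*y^2 + 2*x

1. The degree is 3 — no degree-2 curve has this shape.
2. Against the integer gridlines: the visible y-axis segment lies entirely on the curve; it crosses the x-axis at the gridline x = 0.
3. Matching integer coefficients to the picture gives p.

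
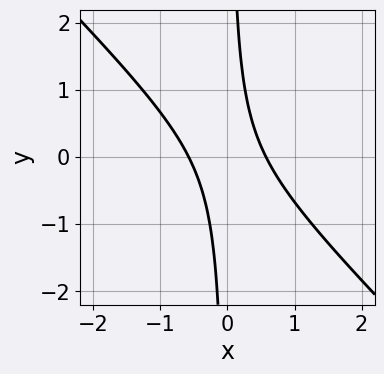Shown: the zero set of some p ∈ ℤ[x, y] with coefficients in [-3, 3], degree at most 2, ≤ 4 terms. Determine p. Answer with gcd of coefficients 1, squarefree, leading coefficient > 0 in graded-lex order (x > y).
3*x^2 + 3*x*y - 1

deg p = 2.
Checking where it meets the axes: it misses every integer gridline on the y-axis.
Together with the visible shape, these determine p as stated.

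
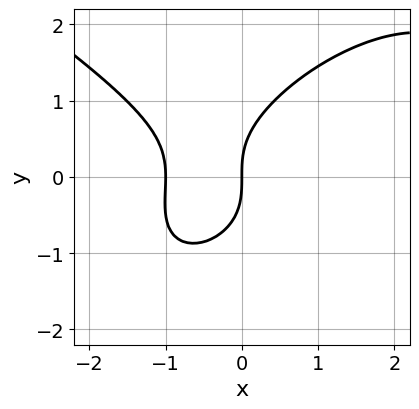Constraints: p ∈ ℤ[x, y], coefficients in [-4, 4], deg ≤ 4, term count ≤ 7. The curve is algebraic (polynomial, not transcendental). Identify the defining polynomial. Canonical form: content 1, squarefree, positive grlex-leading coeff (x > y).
The degree is 3 — no degree-2 curve has this shape.
Reading off the gridlines: it crosses the y-axis at the gridline y = 0; among the integer gridlines, it crosses the x-axis at x ∈ {-1, 0}.
Solving for integer coefficients yields p as stated.

x^3 - x*y^2 + 2*y^3 - 2*x^2 - 3*x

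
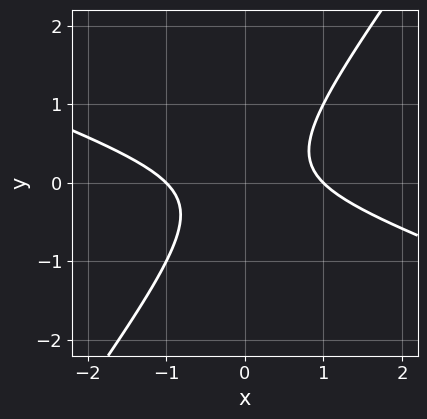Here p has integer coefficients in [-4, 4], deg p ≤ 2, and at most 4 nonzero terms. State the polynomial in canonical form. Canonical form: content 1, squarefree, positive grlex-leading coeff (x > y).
x^2 + 2*x*y - 2*y^2 - 1

(a) The degree is 2 — no degree-1 curve has this shape.
(b) Reading off the gridlines: the x-axis gridline crossings are at x ∈ {-1, 1}; the curve avoids every integer y-axis point in the box.
(c) Fitting integer coefficients to these (and the overall shape) gives p.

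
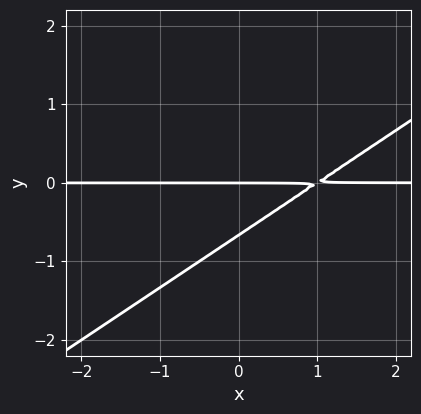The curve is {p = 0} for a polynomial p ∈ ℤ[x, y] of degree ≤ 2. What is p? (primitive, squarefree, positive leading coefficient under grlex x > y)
First, the degree is 2 — the shape is more complex than any degree-1 curve.
Next, checking where it meets the axes: it crosses the y-axis at the gridline y = 0; every point of the x-axis in the box is on the curve.
Finally, solving for integer coefficients yields p as stated.

2*x*y - 3*y^2 - 2*y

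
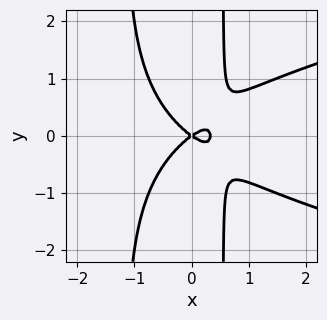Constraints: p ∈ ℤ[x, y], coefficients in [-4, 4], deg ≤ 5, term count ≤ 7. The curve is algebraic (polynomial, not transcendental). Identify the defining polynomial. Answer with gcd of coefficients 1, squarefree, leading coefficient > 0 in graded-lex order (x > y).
3*x^2*y^2 - 3*x^3 + 2*x*y^2 + x^2 - 2*y^2

First, the degree is 4 — the shape is more complex than any degree-3 curve.
Next, symmetries: it's symmetric under y → −y, forcing even powers of y.
Then, checking where it meets the axes: it meets the y-axis at y = 0 (among the integer gridlines); it crosses the x-axis at the gridline x = 0.
Finally, the integer polynomial consistent with all of this is the stated p.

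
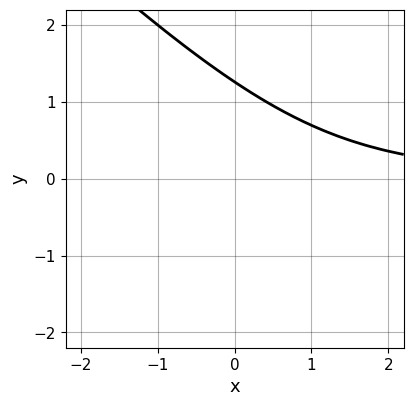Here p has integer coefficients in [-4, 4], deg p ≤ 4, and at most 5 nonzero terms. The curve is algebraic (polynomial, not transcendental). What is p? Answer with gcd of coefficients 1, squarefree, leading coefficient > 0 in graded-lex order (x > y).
x^2*y + 2*x*y^2 + y^3 - 2

(a) The degree is 3 — the shape is more complex than any degree-2 curve.
(b) Observable constraints: the curve avoids every integer x-axis point in the box.
(c) Matching integer coefficients to the picture gives p.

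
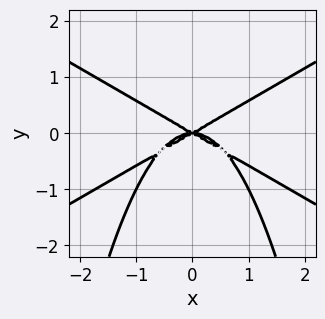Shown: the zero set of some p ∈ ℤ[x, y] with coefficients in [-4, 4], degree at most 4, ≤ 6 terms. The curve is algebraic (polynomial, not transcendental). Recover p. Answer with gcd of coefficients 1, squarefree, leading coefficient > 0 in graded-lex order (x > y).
x^4 - 3*x^2*y^2 + x^2*y - 3*y^3

First, degree: the shape is more complex than any degree-3 curve, so deg p = 4.
Next, symmetries: the x ↦ −x reflection is a symmetry, so x appears only in even powers.
Next, checking where it meets the axes: it crosses the y-axis at the gridline y = 0; one x-axis crossing is at x = 0.
Finally, the integer polynomial consistent with all of this is the stated p.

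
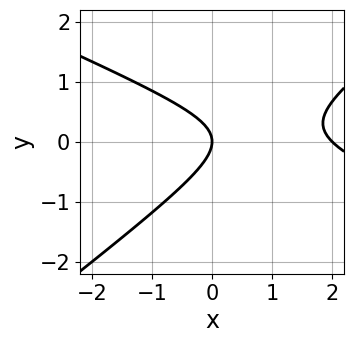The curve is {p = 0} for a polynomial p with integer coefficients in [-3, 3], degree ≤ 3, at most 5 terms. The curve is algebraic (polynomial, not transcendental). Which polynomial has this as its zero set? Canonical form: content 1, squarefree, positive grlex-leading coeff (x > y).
x^2 + x*y - 3*y^2 - 2*x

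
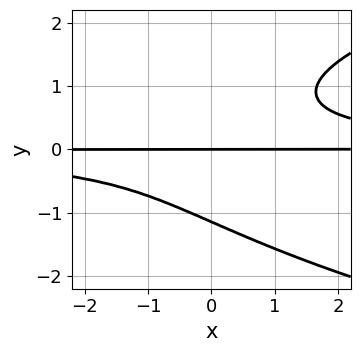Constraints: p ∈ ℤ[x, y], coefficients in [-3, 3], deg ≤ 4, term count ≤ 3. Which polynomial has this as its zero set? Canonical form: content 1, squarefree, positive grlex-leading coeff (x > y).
2*y^4 - 3*x*y^2 + 3*y

(a) deg p = 4. No degree-3 curve has this shape.
(b) Reading off the gridlines: one y-axis crossing is at y = 0; every point of the x-axis in the box is on the curve.
(c) The integer polynomial consistent with all of this is the stated p.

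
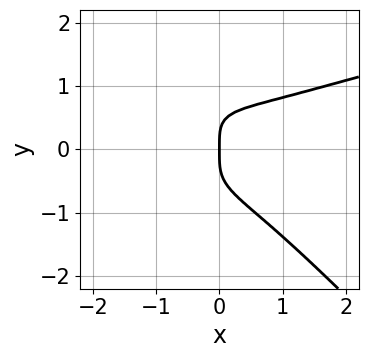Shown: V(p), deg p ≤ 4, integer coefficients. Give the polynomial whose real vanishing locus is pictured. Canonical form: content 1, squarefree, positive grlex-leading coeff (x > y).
3*x*y^3 + 3*y^4 - x^3 - 2*x

First, degree: the shape is more complex than any degree-3 curve, so deg p = 4.
Then, from the visible intercepts: it crosses the x-axis at the gridline x = 0; it meets the y-axis at y = 0 (among the integer gridlines).
Finally, fitting integer coefficients to these (and the overall shape) gives p.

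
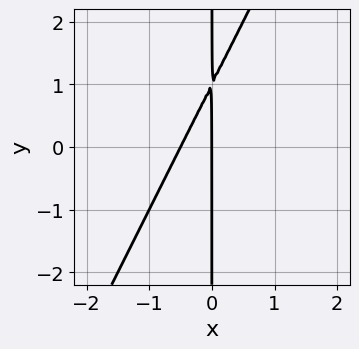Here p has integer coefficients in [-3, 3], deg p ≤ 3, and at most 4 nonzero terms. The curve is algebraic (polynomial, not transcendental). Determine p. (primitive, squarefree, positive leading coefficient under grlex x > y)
2*x^2 - x*y + x

(a) Degree: no degree-1 curve has this shape, so deg p = 2.
(b) Against the integer gridlines: one x-axis crossing is at x = 0; the visible y-axis segment lies entirely on the curve.
(c) These observations pin down the coefficients.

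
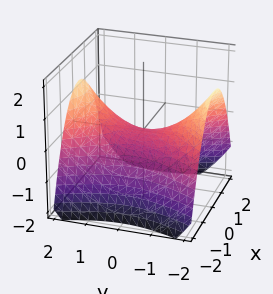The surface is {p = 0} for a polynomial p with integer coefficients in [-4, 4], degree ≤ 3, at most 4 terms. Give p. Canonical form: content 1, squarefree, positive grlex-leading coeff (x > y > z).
2*x^2 - y^2 + 3*z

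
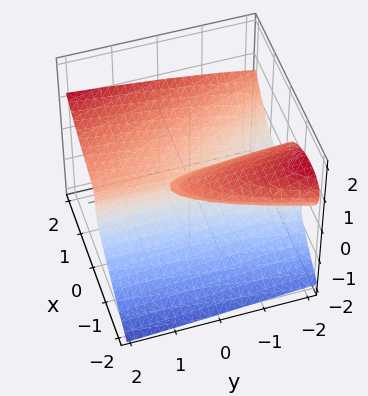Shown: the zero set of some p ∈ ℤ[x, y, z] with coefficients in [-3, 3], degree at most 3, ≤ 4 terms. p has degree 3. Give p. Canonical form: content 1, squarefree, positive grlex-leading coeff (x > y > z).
Degree: no degree-2 surface has this shape, so deg p = 3.
Observable constraints: the visible y-axis segment lies entirely on the surface; one z-axis crossing is at z = 0; one x-axis crossing is at x = 0.
Solving for integer coefficients yields p as stated.

x^3 - 3*z^3 + x*y - 3*x*z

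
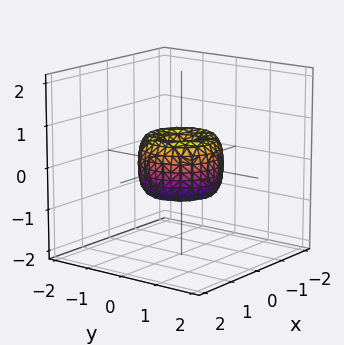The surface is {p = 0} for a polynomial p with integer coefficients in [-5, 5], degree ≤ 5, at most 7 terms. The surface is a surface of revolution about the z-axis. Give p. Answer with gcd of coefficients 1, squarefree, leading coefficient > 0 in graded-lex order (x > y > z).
2*x^4 + 4*x^2*y^2 + 2*y^4 - 2*x^2 - 2*y^2 + z^2

(a) The degree is 4 — no degree-3 surface has this shape.
(b) By symmetry, the z-axis is an axis of rotation, so x and y enter only as x² + y².
(c) From the visible intercepts: among the integer gridlines, it crosses the x-axis at x ∈ {-1, 0, 1}; one z-axis crossing is at z = 0.
(d) Solving for integer coefficients yields p as stated.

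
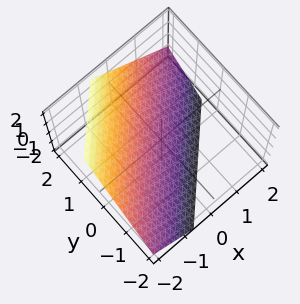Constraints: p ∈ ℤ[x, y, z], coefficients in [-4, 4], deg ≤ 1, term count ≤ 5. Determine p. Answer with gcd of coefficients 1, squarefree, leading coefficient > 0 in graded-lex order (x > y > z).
3*x - 3*y + 3*z + 2

1. deg p = 1. Every cross-section is a straight line — this is a plane.
2. Solving for integer coefficients yields p as stated.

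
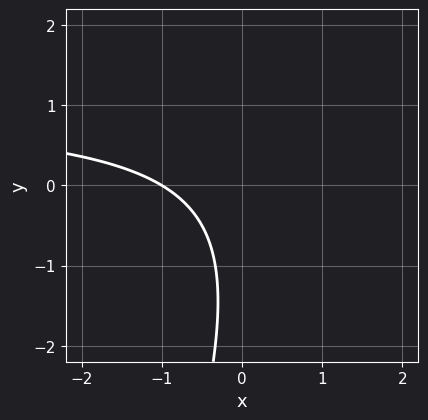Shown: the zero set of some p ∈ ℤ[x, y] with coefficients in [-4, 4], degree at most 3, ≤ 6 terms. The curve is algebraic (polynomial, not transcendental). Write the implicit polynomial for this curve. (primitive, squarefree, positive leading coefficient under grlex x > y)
1. Degree: a generic line meets the curve in up to 2 points, so deg p = 2.
2. From the visible intercepts: it misses every integer gridline on the y-axis; it meets the x-axis at x = -1 (among the integer gridlines).
3. Solving for integer coefficients yields p as stated.

3*x*y - y^2 - 3*x - 2*y - 3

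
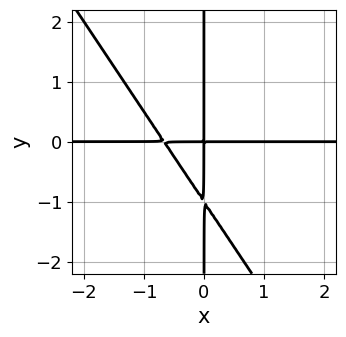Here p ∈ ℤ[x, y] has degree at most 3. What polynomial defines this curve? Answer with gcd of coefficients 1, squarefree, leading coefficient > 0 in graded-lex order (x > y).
(a) Degree: no degree-2 curve has this shape, so deg p = 3.
(b) From the axis intercepts and sections: every point of the y-axis in the box is on the curve; every point of the x-axis in the box is on the curve.
(c) Assembling these constraints gives the stated polynomial.

3*x^2*y + 2*x*y^2 + 2*x*y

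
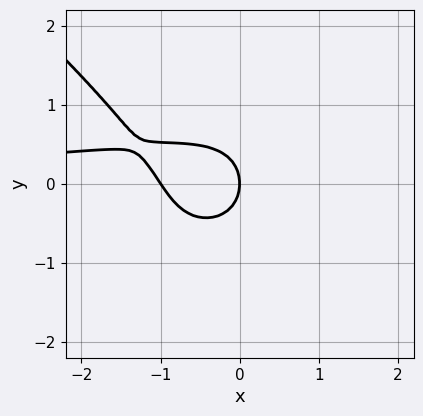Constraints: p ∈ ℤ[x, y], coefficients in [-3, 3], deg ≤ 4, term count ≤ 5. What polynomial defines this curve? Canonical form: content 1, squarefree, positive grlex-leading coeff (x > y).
2*x^3*y + 3*y^4 + 3*x^2 + 3*y^2 + 3*x

First, degree: a generic line meets the curve in up to 4 points, so deg p = 4.
Next, checking where it meets the axes: the x-axis gridline crossings are at x ∈ {-1, 0}; it crosses the y-axis at the gridline y = 0.
Finally, solving for integer coefficients yields p as stated.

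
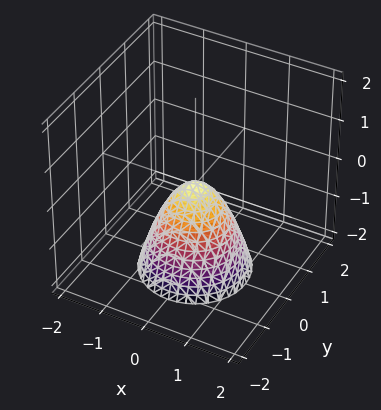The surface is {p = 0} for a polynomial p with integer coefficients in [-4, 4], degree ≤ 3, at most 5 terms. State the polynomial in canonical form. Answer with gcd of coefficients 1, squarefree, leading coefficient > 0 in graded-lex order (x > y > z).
3*x^2 + 3*y^2 + 2*z

Degree: a single bowl opening along one axis; a quadric, so deg p = 2.
Symmetries: rotational symmetry about the z-axis ⇒ p depends on x, y only through x² + y².
From the axis intercepts and sections: one y-axis crossing is at y = 0; it meets the x-axis at x = 0 (among the integer gridlines); it meets the z-axis at z = 0 (among the integer gridlines); a circular section at z = -2 has radius between 1 and 2.
Fitting integer coefficients to these (and the overall shape) gives p.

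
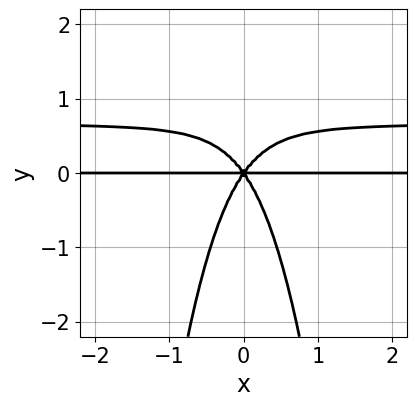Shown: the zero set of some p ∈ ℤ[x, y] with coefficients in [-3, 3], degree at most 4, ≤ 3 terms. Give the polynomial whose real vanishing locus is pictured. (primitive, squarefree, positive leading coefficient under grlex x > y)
3*x^2*y^2 - 2*x^2*y + y^3

First, deg p = 4. No degree-3 curve has this shape.
Next, symmetries: it's symmetric under x → −x, forcing even powers of x.
Next, from the axis intercepts and sections: one y-axis crossing is at y = 0; every point of the x-axis in the box is on the curve.
Finally, these observations pin down the coefficients.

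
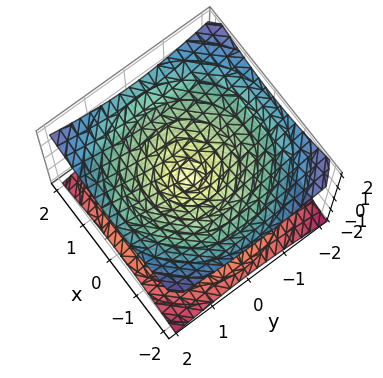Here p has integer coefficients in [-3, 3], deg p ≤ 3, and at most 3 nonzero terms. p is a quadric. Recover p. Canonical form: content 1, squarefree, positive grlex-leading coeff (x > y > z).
x^2 + y^2 - 2*z^2

First, the degree is 2 — two nappes meeting at a single point; a quadric.
Then, symmetries: the surface is invariant under rotation about z: p = q(x² + y², z); the z ↦ −z reflection is a symmetry, so z appears only in even powers.
Then, from the axis intercepts and sections: a circular section at z = -1 has radius between 1 and 2; one z-axis crossing is at z = 0; it crosses the x-axis at the gridline x = 0; it meets the y-axis at y = 0 (among the integer gridlines).
Finally, the integer polynomial consistent with all of this is the stated p.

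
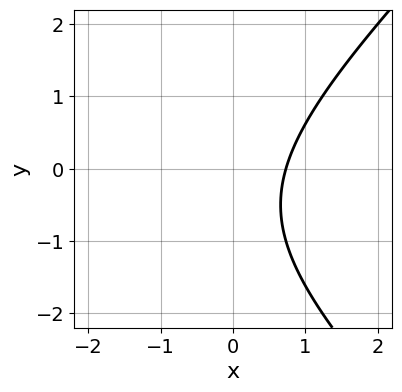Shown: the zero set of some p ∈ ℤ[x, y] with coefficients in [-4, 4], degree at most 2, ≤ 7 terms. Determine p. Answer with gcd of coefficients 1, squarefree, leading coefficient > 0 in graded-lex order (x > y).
First, degree: the shape is more complex than any degree-1 curve, so deg p = 2.
Next, from the visible intercepts: it misses every integer gridline on the y-axis.
Finally, these observations pin down the coefficients.

x^2 - y^2 + 2*x - y - 2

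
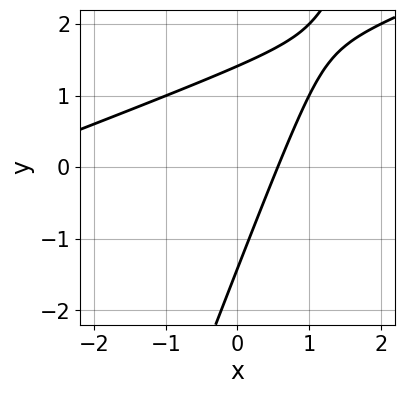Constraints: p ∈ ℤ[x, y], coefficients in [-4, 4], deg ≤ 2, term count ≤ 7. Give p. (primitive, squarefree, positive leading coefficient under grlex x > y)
First, deg p = 2. No degree-1 curve has this shape.
Finally, the integer polynomial consistent with all of this is the stated p.

x^2 - 3*x*y + y^2 + 3*x - 2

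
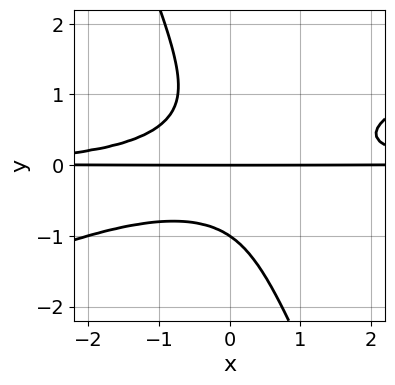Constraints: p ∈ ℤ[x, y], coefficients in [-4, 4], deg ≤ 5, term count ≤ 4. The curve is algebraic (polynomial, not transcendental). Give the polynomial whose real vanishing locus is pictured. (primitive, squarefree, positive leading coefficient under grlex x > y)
Degree: the shape is more complex than any degree-3 curve, so deg p = 4.
Checking where it meets the axes: every point of the x-axis in the box is on the curve; the y-axis gridline crossings are at y ∈ {-1, 0}.
Matching integer coefficients to the picture gives p.

x^2*y^2 - 2*x*y^3 - y^4 - y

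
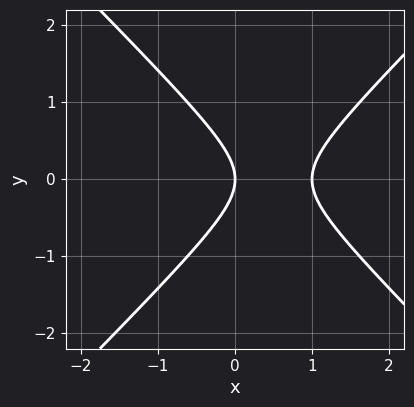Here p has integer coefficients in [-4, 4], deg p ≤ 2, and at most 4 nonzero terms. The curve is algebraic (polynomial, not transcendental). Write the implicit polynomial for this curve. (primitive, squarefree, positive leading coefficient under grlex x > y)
x^2 - y^2 - x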